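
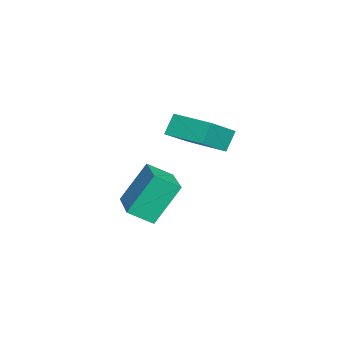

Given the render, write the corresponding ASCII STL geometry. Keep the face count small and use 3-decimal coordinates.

solid 
facet normal -0.278 0.464 0.841
outer loop
vertex 2.047 1.53 -0.327
vertex 4.013 2.129 -0.008
vertex 1.869 2.402 -0.867
endloop
endfacet
facet normal -0.945 -0.288 -0.154
outer loop
vertex 2.367 1.571 -2.372
vertex 2.047 1.53 -0.327
vertex 1.869 2.402 -0.867
endloop
endfacet
facet normal -0.278 0.464 0.841
outer loop
vertex 1.869 2.402 -0.867
vertex 4.013 2.129 -0.008
vertex 3.835 3.0 -0.547
endloop
endfacet
facet normal -0.170 0.838 -0.519
outer loop
vertex 3.835 3.0 -0.547
vertex 2.367 1.571 -2.372
vertex 1.869 2.402 -0.867
endloop
endfacet
facet normal 0.171 -0.838 0.519
outer loop
vertex 2.047 1.53 -0.327
vertex 4.511 1.298 -1.513
vertex 4.013 2.129 -0.008
endloop
endfacet
facet normal -0.945 -0.288 -0.154
outer loop
vertex 2.545 0.7 -1.833
vertex 2.047 1.53 -0.327
vertex 2.367 1.571 -2.372
endloop
endfacet
facet normal 0.171 -0.838 0.518
outer loop
vertex 2.545 0.7 -1.833
vertex 4.511 1.298 -1.513
vertex 2.047 1.53 -0.327
endloop
endfacet
facet normal 0.945 0.288 0.154
outer loop
vertex 4.013 2.129 -0.008
vertex 4.511 1.298 -1.513
vertex 3.835 3.0 -0.547
endloop
endfacet
facet normal -0.171 0.838 -0.518
outer loop
vertex 4.333 2.17 -2.053
vertex 2.367 1.571 -2.372
vertex 3.835 3.0 -0.547
endloop
endfacet
facet normal 0.945 0.288 0.154
outer loop
vertex 3.835 3.0 -0.547
vertex 4.511 1.298 -1.513
vertex 4.333 2.17 -2.053
endloop
endfacet
facet normal 0.278 -0.464 -0.841
outer loop
vertex 4.333 2.17 -2.053
vertex 2.545 0.7 -1.833
vertex 2.367 1.571 -2.372
endloop
endfacet
facet normal 0.278 -0.464 -0.841
outer loop
vertex 4.511 1.298 -1.513
vertex 2.545 0.7 -1.833
vertex 4.333 2.17 -2.053
endloop
endfacet
facet normal -0.729 0.452 -0.514
outer loop
vertex -1.167 2.789 0.462
vertex -0.257 4.249 0.455
vertex -0.75 2.525 -0.361
endloop
endfacet
facet normal -0.529 -0.849 0.004
outer loop
vertex 0.337 1.851 0.405
vertex -1.167 2.789 0.462
vertex -0.75 2.525 -0.361
endloop
endfacet
facet normal -0.729 0.452 -0.515
outer loop
vertex -0.75 2.525 -0.361
vertex -0.257 4.249 0.455
vertex 0.16 3.984 -0.368
endloop
endfacet
facet normal 0.434 -0.275 -0.858
outer loop
vertex 0.16 3.984 -0.368
vertex 0.337 1.851 0.405
vertex -0.75 2.525 -0.361
endloop
endfacet
facet normal -0.434 0.275 0.858
outer loop
vertex -1.167 2.789 0.462
vertex 0.83 3.575 1.221
vertex -0.257 4.249 0.455
endloop
endfacet
facet normal -0.529 -0.849 0.005
outer loop
vertex -0.08 2.116 1.228
vertex -1.167 2.789 0.462
vertex 0.337 1.851 0.405
endloop
endfacet
facet normal -0.434 0.275 0.858
outer loop
vertex -0.08 2.116 1.228
vertex 0.83 3.575 1.221
vertex -1.167 2.789 0.462
endloop
endfacet
facet normal 0.529 0.848 -0.005
outer loop
vertex -0.257 4.249 0.455
vertex 0.83 3.575 1.221
vertex 0.16 3.984 -0.368
endloop
endfacet
facet normal 0.434 -0.275 -0.858
outer loop
vertex 1.247 3.311 0.398
vertex 0.337 1.851 0.405
vertex 0.16 3.984 -0.368
endloop
endfacet
facet normal 0.529 0.849 -0.004
outer loop
vertex 0.16 3.984 -0.368
vertex 0.83 3.575 1.221
vertex 1.247 3.311 0.398
endloop
endfacet
facet normal 0.729 -0.452 0.515
outer loop
vertex 1.247 3.311 0.398
vertex -0.08 2.116 1.228
vertex 0.337 1.851 0.405
endloop
endfacet
facet normal 0.729 -0.452 0.514
outer loop
vertex 0.83 3.575 1.221
vertex -0.08 2.116 1.228
vertex 1.247 3.311 0.398
endloop
endfacet

endsolid


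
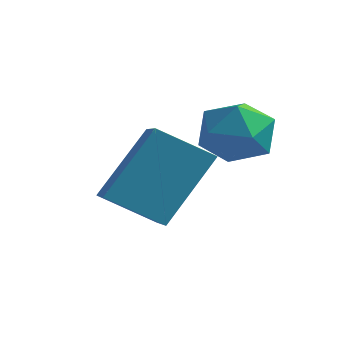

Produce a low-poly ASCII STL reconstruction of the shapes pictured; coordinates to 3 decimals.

solid 
facet normal -0.327 0.936 0.132
outer loop
vertex 0.237 2.827 -1.189
vertex -0.641 2.51 -1.118
vertex -0.109 2.588 -0.353
endloop
endfacet
facet normal 0.336 0.860 0.385
outer loop
vertex 0.237 2.827 -1.189
vertex -0.109 2.588 -0.353
vertex 0.766 2.349 -0.583
endloop
endfacet
facet normal 0.753 0.640 -0.153
outer loop
vertex 0.237 2.827 -1.189
vertex 0.766 2.349 -0.583
vertex 0.774 2.123 -1.492
endloop
endfacet
facet normal 0.346 0.581 -0.737
outer loop
vertex 0.237 2.827 -1.189
vertex 0.774 2.123 -1.492
vertex -0.096 2.223 -1.822
endloop
endfacet
facet normal -0.321 0.764 -0.560
outer loop
vertex 0.237 2.827 -1.189
vertex -0.096 2.223 -1.822
vertex -0.641 2.51 -1.118
endloop
endfacet
facet normal 0.326 0.347 0.880
outer loop
vertex 0.766 2.349 -0.583
vertex -0.109 2.588 -0.353
vertex 0.216 1.737 -0.138
endloop
endfacet
facet normal -0.747 0.470 0.471
outer loop
vertex -0.109 2.588 -0.353
vertex -0.641 2.51 -1.118
vertex -0.654 1.837 -0.468
endloop
endfacet
facet normal -0.737 0.191 -0.648
outer loop
vertex -0.641 2.51 -1.118
vertex -0.096 2.223 -1.822
vertex -0.646 1.611 -1.377
endloop
endfacet
facet normal 0.342 -0.105 -0.934
outer loop
vertex -0.096 2.223 -1.822
vertex 0.774 2.123 -1.492
vertex 0.229 1.372 -1.607
endloop
endfacet
facet normal 1.000 -0.009 0.011
outer loop
vertex 0.774 2.123 -1.492
vertex 0.766 2.349 -0.583
vertex 0.761 1.45 -0.842
endloop
endfacet
facet normal -0.346 -0.581 0.737
outer loop
vertex -0.117 1.133 -0.771
vertex 0.216 1.737 -0.138
vertex -0.654 1.837 -0.468
endloop
endfacet
facet normal -0.753 -0.640 0.153
outer loop
vertex -0.117 1.133 -0.771
vertex -0.654 1.837 -0.468
vertex -0.646 1.611 -1.377
endloop
endfacet
facet normal -0.336 -0.860 -0.385
outer loop
vertex -0.117 1.133 -0.771
vertex -0.646 1.611 -1.377
vertex 0.229 1.372 -1.607
endloop
endfacet
facet normal 0.327 -0.936 -0.132
outer loop
vertex -0.117 1.133 -0.771
vertex 0.229 1.372 -1.607
vertex 0.761 1.45 -0.842
endloop
endfacet
facet normal 0.321 -0.764 0.560
outer loop
vertex -0.117 1.133 -0.771
vertex 0.761 1.45 -0.842
vertex 0.216 1.737 -0.138
endloop
endfacet
facet normal -0.342 0.105 0.934
outer loop
vertex -0.654 1.837 -0.468
vertex 0.216 1.737 -0.138
vertex -0.109 2.588 -0.353
endloop
endfacet
facet normal -1.000 0.009 -0.011
outer loop
vertex -0.646 1.611 -1.377
vertex -0.654 1.837 -0.468
vertex -0.641 2.51 -1.118
endloop
endfacet
facet normal -0.326 -0.347 -0.880
outer loop
vertex 0.229 1.372 -1.607
vertex -0.646 1.611 -1.377
vertex -0.096 2.223 -1.822
endloop
endfacet
facet normal 0.747 -0.470 -0.471
outer loop
vertex 0.761 1.45 -0.842
vertex 0.229 1.372 -1.607
vertex 0.774 2.123 -1.492
endloop
endfacet
facet normal 0.737 -0.191 0.648
outer loop
vertex 0.216 1.737 -0.138
vertex 0.761 1.45 -0.842
vertex 0.766 2.349 -0.583
endloop
endfacet
facet normal -0.758 -0.406 0.510
outer loop
vertex -1.017 0.537 -0.647
vertex -2.021 1.705 -1.209
vertex -1.489 -0.671 -2.311
endloop
endfacet
facet normal 0.613 -0.712 0.343
outer loop
vertex -0.359 -0.065 -3.071
vertex -1.017 0.537 -0.647
vertex -1.489 -0.671 -2.311
endloop
endfacet
facet normal -0.759 -0.406 0.509
outer loop
vertex -1.489 -0.671 -2.311
vertex -2.021 1.705 -1.209
vertex -2.493 0.498 -2.874
endloop
endfacet
facet normal -0.224 -0.572 -0.789
outer loop
vertex -2.493 0.498 -2.874
vertex -0.359 -0.065 -3.071
vertex -1.489 -0.671 -2.311
endloop
endfacet
facet normal 0.224 0.572 0.789
outer loop
vertex -1.017 0.537 -0.647
vertex -0.891 2.311 -1.969
vertex -2.021 1.705 -1.209
endloop
endfacet
facet normal 0.612 -0.713 0.343
outer loop
vertex 0.113 1.142 -1.406
vertex -1.017 0.537 -0.647
vertex -0.359 -0.065 -3.071
endloop
endfacet
facet normal 0.224 0.572 0.789
outer loop
vertex 0.113 1.142 -1.406
vertex -0.891 2.311 -1.969
vertex -1.017 0.537 -0.647
endloop
endfacet
facet normal -0.613 0.712 -0.343
outer loop
vertex -2.021 1.705 -1.209
vertex -0.891 2.311 -1.969
vertex -2.493 0.498 -2.874
endloop
endfacet
facet normal -0.224 -0.572 -0.789
outer loop
vertex -1.363 1.103 -3.633
vertex -0.359 -0.065 -3.071
vertex -2.493 0.498 -2.874
endloop
endfacet
facet normal -0.612 0.712 -0.343
outer loop
vertex -2.493 0.498 -2.874
vertex -0.891 2.311 -1.969
vertex -1.363 1.103 -3.633
endloop
endfacet
facet normal 0.758 0.407 -0.510
outer loop
vertex -1.363 1.103 -3.633
vertex 0.113 1.142 -1.406
vertex -0.359 -0.065 -3.071
endloop
endfacet
facet normal 0.758 0.406 -0.510
outer loop
vertex -0.891 2.311 -1.969
vertex 0.113 1.142 -1.406
vertex -1.363 1.103 -3.633
endloop
endfacet

endsolid


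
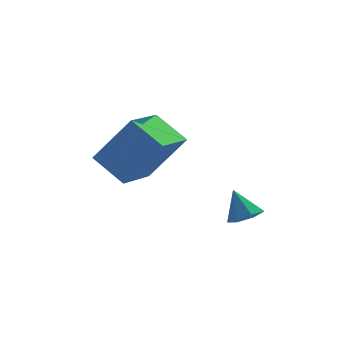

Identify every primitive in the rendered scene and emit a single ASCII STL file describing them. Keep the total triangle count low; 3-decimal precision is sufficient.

solid 
facet normal 0.279 -0.451 -0.848
outer loop
vertex 4.417 0.383 -3.74
vertex 3.827 0.599 -4.049
vertex 4.447 0.922 -4.017
endloop
endfacet
facet normal 0.720 0.285 0.633
outer loop
vertex 4.417 0.383 -3.74
vertex 4.447 0.922 -4.017
vertex 3.493 1.141 -3.031
endloop
endfacet
facet normal 0.279 -0.451 -0.848
outer loop
vertex 4.447 0.922 -4.017
vertex 3.827 0.599 -4.049
vertex 4.011 1.218 -4.318
endloop
endfacet
facet normal 0.435 0.871 0.227
outer loop
vertex 4.447 0.922 -4.017
vertex 4.011 1.218 -4.318
vertex 3.493 1.141 -3.031
endloop
endfacet
facet normal 0.278 -0.451 -0.848
outer loop
vertex 4.011 1.218 -4.318
vertex 3.827 0.599 -4.049
vertex 3.436 1.048 -4.416
endloop
endfacet
facet normal -0.275 0.960 -0.053
outer loop
vertex 4.011 1.218 -4.318
vertex 3.436 1.048 -4.416
vertex 3.493 1.141 -3.031
endloop
endfacet
facet normal 0.279 -0.451 -0.848
outer loop
vertex 3.436 1.048 -4.416
vertex 3.827 0.599 -4.049
vertex 3.156 0.54 -4.238
endloop
endfacet
facet normal -0.875 0.484 0.004
outer loop
vertex 3.436 1.048 -4.416
vertex 3.156 0.54 -4.238
vertex 3.493 1.141 -3.031
endloop
endfacet
facet normal 0.278 -0.451 -0.848
outer loop
vertex 3.156 0.54 -4.238
vertex 3.827 0.599 -4.049
vertex 3.381 0.076 -3.917
endloop
endfacet
facet normal -0.914 -0.198 0.354
outer loop
vertex 3.156 0.54 -4.238
vertex 3.381 0.076 -3.917
vertex 3.493 1.141 -3.031
endloop
endfacet
facet normal 0.279 -0.452 -0.847
outer loop
vertex 3.381 0.076 -3.917
vertex 3.827 0.599 -4.049
vertex 3.942 0.006 -3.695
endloop
endfacet
facet normal -0.362 -0.573 0.735
outer loop
vertex 3.381 0.076 -3.917
vertex 3.942 0.006 -3.695
vertex 3.493 1.141 -3.031
endloop
endfacet
facet normal 0.278 -0.452 -0.847
outer loop
vertex 3.942 0.006 -3.695
vertex 3.827 0.599 -4.049
vertex 4.417 0.383 -3.74
endloop
endfacet
facet normal 0.366 -0.358 0.859
outer loop
vertex 3.942 0.006 -3.695
vertex 4.417 0.383 -3.74
vertex 3.493 1.141 -3.031
endloop
endfacet
facet normal -0.561 0.691 0.455
outer loop
vertex 0.047 1.603 0.703
vertex 1.205 3.098 -0.14
vertex -1.283 1.66 -1.023
endloop
endfacet
facet normal -0.559 -0.722 0.407
outer loop
vertex -0.425 0.602 -1.72
vertex 0.047 1.603 0.703
vertex -1.283 1.66 -1.023
endloop
endfacet
facet normal -0.561 0.691 0.456
outer loop
vertex -1.283 1.66 -1.023
vertex 1.205 3.098 -0.14
vertex -0.126 3.155 -1.866
endloop
endfacet
facet normal -0.611 0.026 -0.791
outer loop
vertex -0.126 3.155 -1.866
vertex -0.425 0.602 -1.72
vertex -1.283 1.66 -1.023
endloop
endfacet
facet normal 0.610 -0.026 0.792
outer loop
vertex 0.047 1.603 0.703
vertex 2.063 2.04 -0.837
vertex 1.205 3.098 -0.14
endloop
endfacet
facet normal -0.559 -0.722 0.407
outer loop
vertex 0.906 0.545 0.006
vertex 0.047 1.603 0.703
vertex -0.425 0.602 -1.72
endloop
endfacet
facet normal 0.610 -0.026 0.792
outer loop
vertex 0.906 0.545 0.006
vertex 2.063 2.04 -0.837
vertex 0.047 1.603 0.703
endloop
endfacet
facet normal 0.559 0.722 -0.407
outer loop
vertex 1.205 3.098 -0.14
vertex 2.063 2.04 -0.837
vertex -0.126 3.155 -1.866
endloop
endfacet
facet normal -0.610 0.026 -0.792
outer loop
vertex 0.733 2.097 -2.563
vertex -0.425 0.602 -1.72
vertex -0.126 3.155 -1.866
endloop
endfacet
facet normal 0.559 0.722 -0.407
outer loop
vertex -0.126 3.155 -1.866
vertex 2.063 2.04 -0.837
vertex 0.733 2.097 -2.563
endloop
endfacet
facet normal 0.561 -0.691 -0.455
outer loop
vertex 0.733 2.097 -2.563
vertex 0.906 0.545 0.006
vertex -0.425 0.602 -1.72
endloop
endfacet
facet normal 0.561 -0.691 -0.455
outer loop
vertex 2.063 2.04 -0.837
vertex 0.906 0.545 0.006
vertex 0.733 2.097 -2.563
endloop
endfacet

endsolid


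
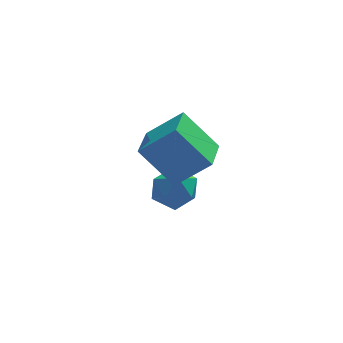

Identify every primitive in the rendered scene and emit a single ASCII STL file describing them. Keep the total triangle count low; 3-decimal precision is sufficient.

solid 
facet normal -0.941 0.337 0.036
outer loop
vertex -3.311 -1.489 -3.508
vertex -3.595 -2.251 -3.795
vertex -3.513 -2.112 -2.948
endloop
endfacet
facet normal -0.539 0.653 0.532
outer loop
vertex -3.311 -1.489 -3.508
vertex -3.513 -2.112 -2.948
vertex -2.808 -1.632 -2.823
endloop
endfacet
facet normal 0.004 0.979 0.202
outer loop
vertex -3.311 -1.489 -3.508
vertex -2.808 -1.632 -2.823
vertex -2.453 -1.475 -3.593
endloop
endfacet
facet normal -0.063 0.865 -0.498
outer loop
vertex -3.311 -1.489 -3.508
vertex -2.453 -1.475 -3.593
vertex -2.94 -1.857 -4.194
endloop
endfacet
facet normal -0.648 0.468 -0.601
outer loop
vertex -3.311 -1.489 -3.508
vertex -2.94 -1.857 -4.194
vertex -3.595 -2.251 -3.795
endloop
endfacet
facet normal -0.267 0.145 0.953
outer loop
vertex -2.808 -1.632 -2.823
vertex -3.513 -2.112 -2.948
vertex -2.78 -2.483 -2.686
endloop
endfacet
facet normal -0.918 -0.367 0.149
outer loop
vertex -3.513 -2.112 -2.948
vertex -3.595 -2.251 -3.795
vertex -3.267 -2.865 -3.287
endloop
endfacet
facet normal -0.443 -0.157 -0.883
outer loop
vertex -3.595 -2.251 -3.795
vertex -2.94 -1.857 -4.194
vertex -2.912 -2.708 -4.057
endloop
endfacet
facet normal 0.502 0.486 -0.716
outer loop
vertex -2.94 -1.857 -4.194
vertex -2.453 -1.475 -3.593
vertex -2.207 -2.228 -3.932
endloop
endfacet
facet normal 0.610 0.672 0.419
outer loop
vertex -2.453 -1.475 -3.593
vertex -2.808 -1.632 -2.823
vertex -2.125 -2.089 -3.085
endloop
endfacet
facet normal 0.063 -0.865 0.498
outer loop
vertex -2.409 -2.851 -3.372
vertex -2.78 -2.483 -2.686
vertex -3.267 -2.865 -3.287
endloop
endfacet
facet normal -0.004 -0.979 -0.202
outer loop
vertex -2.409 -2.851 -3.372
vertex -3.267 -2.865 -3.287
vertex -2.912 -2.708 -4.057
endloop
endfacet
facet normal 0.539 -0.653 -0.532
outer loop
vertex -2.409 -2.851 -3.372
vertex -2.912 -2.708 -4.057
vertex -2.207 -2.228 -3.932
endloop
endfacet
facet normal 0.941 -0.337 -0.036
outer loop
vertex -2.409 -2.851 -3.372
vertex -2.207 -2.228 -3.932
vertex -2.125 -2.089 -3.085
endloop
endfacet
facet normal 0.648 -0.468 0.601
outer loop
vertex -2.409 -2.851 -3.372
vertex -2.125 -2.089 -3.085
vertex -2.78 -2.483 -2.686
endloop
endfacet
facet normal -0.502 -0.486 0.716
outer loop
vertex -3.267 -2.865 -3.287
vertex -2.78 -2.483 -2.686
vertex -3.513 -2.112 -2.948
endloop
endfacet
facet normal -0.610 -0.672 -0.419
outer loop
vertex -2.912 -2.708 -4.057
vertex -3.267 -2.865 -3.287
vertex -3.595 -2.251 -3.795
endloop
endfacet
facet normal 0.267 -0.145 -0.953
outer loop
vertex -2.207 -2.228 -3.932
vertex -2.912 -2.708 -4.057
vertex -2.94 -1.857 -4.194
endloop
endfacet
facet normal 0.918 0.367 -0.149
outer loop
vertex -2.125 -2.089 -3.085
vertex -2.207 -2.228 -3.932
vertex -2.453 -1.475 -3.593
endloop
endfacet
facet normal 0.443 0.157 0.883
outer loop
vertex -2.78 -2.483 -2.686
vertex -2.125 -2.089 -3.085
vertex -2.808 -1.632 -2.823
endloop
endfacet
facet normal -0.595 0.326 0.735
outer loop
vertex -3.105 -4.214 0.976
vertex -2.675 -2.824 0.708
vertex -4.229 -4.055 -0.005
endloop
endfacet
facet normal -0.291 -0.939 0.181
outer loop
vertex -3.205 -4.616 -1.268
vertex -3.105 -4.214 0.976
vertex -4.229 -4.055 -0.005
endloop
endfacet
facet normal -0.595 0.326 0.734
outer loop
vertex -4.229 -4.055 -0.005
vertex -2.675 -2.824 0.708
vertex -3.798 -2.665 -0.273
endloop
endfacet
facet normal -0.749 0.106 -0.654
outer loop
vertex -3.798 -2.665 -0.273
vertex -3.205 -4.616 -1.268
vertex -4.229 -4.055 -0.005
endloop
endfacet
facet normal 0.749 -0.106 0.654
outer loop
vertex -3.105 -4.214 0.976
vertex -1.651 -3.385 -0.555
vertex -2.675 -2.824 0.708
endloop
endfacet
facet normal -0.291 -0.939 0.181
outer loop
vertex -2.082 -4.775 -0.287
vertex -3.105 -4.214 0.976
vertex -3.205 -4.616 -1.268
endloop
endfacet
facet normal 0.749 -0.106 0.654
outer loop
vertex -2.082 -4.775 -0.287
vertex -1.651 -3.385 -0.555
vertex -3.105 -4.214 0.976
endloop
endfacet
facet normal 0.291 0.939 -0.181
outer loop
vertex -2.675 -2.824 0.708
vertex -1.651 -3.385 -0.555
vertex -3.798 -2.665 -0.273
endloop
endfacet
facet normal -0.749 0.106 -0.654
outer loop
vertex -2.775 -3.226 -1.536
vertex -3.205 -4.616 -1.268
vertex -3.798 -2.665 -0.273
endloop
endfacet
facet normal 0.291 0.939 -0.181
outer loop
vertex -3.798 -2.665 -0.273
vertex -1.651 -3.385 -0.555
vertex -2.775 -3.226 -1.536
endloop
endfacet
facet normal 0.595 -0.326 -0.734
outer loop
vertex -2.775 -3.226 -1.536
vertex -2.082 -4.775 -0.287
vertex -3.205 -4.616 -1.268
endloop
endfacet
facet normal 0.595 -0.326 -0.735
outer loop
vertex -1.651 -3.385 -0.555
vertex -2.082 -4.775 -0.287
vertex -2.775 -3.226 -1.536
endloop
endfacet

endsolid


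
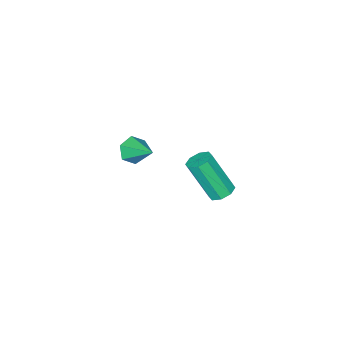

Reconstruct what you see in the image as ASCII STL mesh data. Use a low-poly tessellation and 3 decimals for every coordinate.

solid 
facet normal -0.180 0.465 -0.867
outer loop
vertex -2.595 -2.002 -3.522
vertex -2.937 -1.657 -3.266
vertex -2.399 -1.658 -3.378
endloop
endfacet
facet normal 0.867 -0.341 -0.364
outer loop
vertex -2.595 -2.002 -3.522
vertex -2.399 -1.658 -3.378
vertex -2.26 -2.869 -1.911
endloop
endfacet
facet normal 0.867 -0.341 -0.364
outer loop
vertex -2.26 -2.869 -1.911
vertex -2.399 -1.658 -3.378
vertex -2.064 -2.525 -1.767
endloop
endfacet
facet normal 0.180 -0.465 0.867
outer loop
vertex -2.26 -2.869 -1.911
vertex -2.064 -2.525 -1.767
vertex -2.603 -2.523 -1.654
endloop
endfacet
facet normal -0.180 0.465 -0.867
outer loop
vertex -2.399 -1.658 -3.378
vertex -2.937 -1.657 -3.266
vertex -2.519 -1.313 -3.168
endloop
endfacet
facet normal 0.942 0.336 -0.015
outer loop
vertex -2.399 -1.658 -3.378
vertex -2.519 -1.313 -3.168
vertex -2.064 -2.525 -1.767
endloop
endfacet
facet normal 0.942 0.336 -0.015
outer loop
vertex -2.064 -2.525 -1.767
vertex -2.519 -1.313 -3.168
vertex -2.184 -2.18 -1.557
endloop
endfacet
facet normal 0.180 -0.465 0.867
outer loop
vertex -2.064 -2.525 -1.767
vertex -2.184 -2.18 -1.557
vertex -2.603 -2.523 -1.654
endloop
endfacet
facet normal -0.180 0.466 -0.866
outer loop
vertex -2.519 -1.313 -3.168
vertex -2.937 -1.657 -3.266
vertex -2.884 -1.17 -3.015
endloop
endfacet
facet normal 0.464 0.817 0.343
outer loop
vertex -2.519 -1.313 -3.168
vertex -2.884 -1.17 -3.015
vertex -2.184 -2.18 -1.557
endloop
endfacet
facet normal 0.464 0.817 0.343
outer loop
vertex -2.184 -2.18 -1.557
vertex -2.884 -1.17 -3.015
vertex -2.549 -2.037 -1.404
endloop
endfacet
facet normal 0.181 -0.466 0.866
outer loop
vertex -2.184 -2.18 -1.557
vertex -2.549 -2.037 -1.404
vertex -2.603 -2.523 -1.654
endloop
endfacet
facet normal -0.179 0.466 -0.866
outer loop
vertex -2.884 -1.17 -3.015
vertex -2.937 -1.657 -3.266
vertex -3.28 -1.311 -3.009
endloop
endfacet
facet normal -0.284 0.818 0.500
outer loop
vertex -2.884 -1.17 -3.015
vertex -3.28 -1.311 -3.009
vertex -2.549 -2.037 -1.404
endloop
endfacet
facet normal -0.284 0.818 0.500
outer loop
vertex -2.549 -2.037 -1.404
vertex -3.28 -1.311 -3.009
vertex -2.945 -2.178 -1.398
endloop
endfacet
facet normal 0.179 -0.466 0.867
outer loop
vertex -2.549 -2.037 -1.404
vertex -2.945 -2.178 -1.398
vertex -2.603 -2.523 -1.654
endloop
endfacet
facet normal -0.180 0.465 -0.867
outer loop
vertex -3.28 -1.311 -3.009
vertex -2.937 -1.657 -3.266
vertex -3.476 -1.655 -3.153
endloop
endfacet
facet normal -0.867 0.341 0.364
outer loop
vertex -3.28 -1.311 -3.009
vertex -3.476 -1.655 -3.153
vertex -2.945 -2.178 -1.398
endloop
endfacet
facet normal -0.867 0.341 0.364
outer loop
vertex -2.945 -2.178 -1.398
vertex -3.476 -1.655 -3.153
vertex -3.141 -2.522 -1.542
endloop
endfacet
facet normal 0.180 -0.465 0.867
outer loop
vertex -2.945 -2.178 -1.398
vertex -3.141 -2.522 -1.542
vertex -2.603 -2.523 -1.654
endloop
endfacet
facet normal -0.180 0.465 -0.867
outer loop
vertex -3.476 -1.655 -3.153
vertex -2.937 -1.657 -3.266
vertex -3.356 -2.0 -3.363
endloop
endfacet
facet normal -0.942 -0.336 0.015
outer loop
vertex -3.476 -1.655 -3.153
vertex -3.356 -2.0 -3.363
vertex -3.141 -2.522 -1.542
endloop
endfacet
facet normal -0.942 -0.336 0.015
outer loop
vertex -3.141 -2.522 -1.542
vertex -3.356 -2.0 -3.363
vertex -3.021 -2.867 -1.752
endloop
endfacet
facet normal 0.180 -0.465 0.867
outer loop
vertex -3.141 -2.522 -1.542
vertex -3.021 -2.867 -1.752
vertex -2.603 -2.523 -1.654
endloop
endfacet
facet normal -0.181 0.466 -0.866
outer loop
vertex -3.356 -2.0 -3.363
vertex -2.937 -1.657 -3.266
vertex -2.991 -2.143 -3.516
endloop
endfacet
facet normal -0.464 -0.817 -0.343
outer loop
vertex -3.356 -2.0 -3.363
vertex -2.991 -2.143 -3.516
vertex -3.021 -2.867 -1.752
endloop
endfacet
facet normal -0.464 -0.817 -0.343
outer loop
vertex -3.021 -2.867 -1.752
vertex -2.991 -2.143 -3.516
vertex -2.656 -3.01 -1.905
endloop
endfacet
facet normal 0.180 -0.466 0.866
outer loop
vertex -3.021 -2.867 -1.752
vertex -2.656 -3.01 -1.905
vertex -2.603 -2.523 -1.654
endloop
endfacet
facet normal -0.179 0.466 -0.867
outer loop
vertex -2.991 -2.143 -3.516
vertex -2.937 -1.657 -3.266
vertex -2.595 -2.002 -3.522
endloop
endfacet
facet normal 0.284 -0.818 -0.500
outer loop
vertex -2.991 -2.143 -3.516
vertex -2.595 -2.002 -3.522
vertex -2.656 -3.01 -1.905
endloop
endfacet
facet normal 0.284 -0.818 -0.500
outer loop
vertex -2.656 -3.01 -1.905
vertex -2.595 -2.002 -3.522
vertex -2.26 -2.869 -1.911
endloop
endfacet
facet normal 0.179 -0.466 0.866
outer loop
vertex -2.656 -3.01 -1.905
vertex -2.26 -2.869 -1.911
vertex -2.603 -2.523 -1.654
endloop
endfacet
facet normal -0.121 -0.848 -0.515
outer loop
vertex 1.335 -1.877 1.303
vertex 1.154 -2.144 1.785
vertex 0.771 -1.879 1.439
endloop
endfacet
facet normal -0.141 0.806 -0.574
outer loop
vertex 1.335 -1.877 1.303
vertex 0.771 -1.879 1.439
vertex 1.306 -1.076 2.435
endloop
endfacet
facet normal -0.121 -0.848 -0.515
outer loop
vertex 0.771 -1.879 1.439
vertex 1.154 -2.144 1.785
vertex 0.59 -2.146 1.921
endloop
endfacet
facet normal -0.830 0.557 -0.003
outer loop
vertex 0.771 -1.879 1.439
vertex 0.59 -2.146 1.921
vertex 1.306 -1.076 2.435
endloop
endfacet
facet normal -0.122 -0.847 -0.518
outer loop
vertex 0.59 -2.146 1.921
vertex 1.154 -2.144 1.785
vertex 0.972 -2.412 2.266
endloop
endfacet
facet normal -0.644 0.064 0.763
outer loop
vertex 0.59 -2.146 1.921
vertex 0.972 -2.412 2.266
vertex 1.306 -1.076 2.435
endloop
endfacet
facet normal -0.119 -0.847 -0.517
outer loop
vertex 0.972 -2.412 2.266
vertex 1.154 -2.144 1.785
vertex 1.536 -2.409 2.131
endloop
endfacet
facet normal 0.230 -0.179 0.957
outer loop
vertex 0.972 -2.412 2.266
vertex 1.536 -2.409 2.131
vertex 1.306 -1.076 2.435
endloop
endfacet
facet normal -0.121 -0.848 -0.516
outer loop
vertex 1.536 -2.409 2.131
vertex 1.154 -2.144 1.785
vertex 1.718 -2.142 1.649
endloop
endfacet
facet normal 0.920 0.071 0.386
outer loop
vertex 1.536 -2.409 2.131
vertex 1.718 -2.142 1.649
vertex 1.306 -1.076 2.435
endloop
endfacet
facet normal -0.121 -0.848 -0.515
outer loop
vertex 1.718 -2.142 1.649
vertex 1.154 -2.144 1.785
vertex 1.335 -1.877 1.303
endloop
endfacet
facet normal 0.733 0.564 -0.380
outer loop
vertex 1.718 -2.142 1.649
vertex 1.335 -1.877 1.303
vertex 1.306 -1.076 2.435
endloop
endfacet

endsolid


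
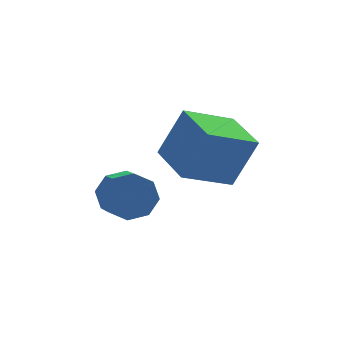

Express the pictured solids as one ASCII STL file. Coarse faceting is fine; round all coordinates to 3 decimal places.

solid 
facet normal 0.046 0.903 -0.427
outer loop
vertex -2.164 -3.122 1.137
vertex -2.683 -2.755 1.857
vertex -1.746 -2.881 1.691
endloop
endfacet
facet normal 0.821 -0.278 -0.499
outer loop
vertex -2.164 -3.122 1.137
vertex -1.746 -2.881 1.691
vertex -2.239 -4.612 1.843
endloop
endfacet
facet normal 0.820 -0.278 -0.500
outer loop
vertex -2.239 -4.612 1.843
vertex -1.746 -2.881 1.691
vertex -1.82 -4.371 2.396
endloop
endfacet
facet normal -0.045 -0.903 0.428
outer loop
vertex -2.239 -4.612 1.843
vertex -1.82 -4.371 2.396
vertex -2.757 -4.245 2.563
endloop
endfacet
facet normal 0.046 0.903 -0.428
outer loop
vertex -1.746 -2.881 1.691
vertex -2.683 -2.755 1.857
vertex -1.876 -2.566 2.342
endloop
endfacet
facet normal 0.983 0.036 0.179
outer loop
vertex -1.746 -2.881 1.691
vertex -1.876 -2.566 2.342
vertex -1.82 -4.371 2.396
endloop
endfacet
facet normal 0.983 0.036 0.179
outer loop
vertex -1.82 -4.371 2.396
vertex -1.876 -2.566 2.342
vertex -1.95 -4.056 3.047
endloop
endfacet
facet normal -0.045 -0.903 0.428
outer loop
vertex -1.82 -4.371 2.396
vertex -1.95 -4.056 3.047
vertex -2.757 -4.245 2.563
endloop
endfacet
facet normal 0.045 0.903 -0.427
outer loop
vertex -1.876 -2.566 2.342
vertex -2.683 -2.755 1.857
vertex -2.479 -2.362 2.709
endloop
endfacet
facet normal 0.570 0.328 0.754
outer loop
vertex -1.876 -2.566 2.342
vertex -2.479 -2.362 2.709
vertex -1.95 -4.056 3.047
endloop
endfacet
facet normal 0.570 0.328 0.754
outer loop
vertex -1.95 -4.056 3.047
vertex -2.479 -2.362 2.709
vertex -2.553 -3.852 3.414
endloop
endfacet
facet normal -0.045 -0.903 0.428
outer loop
vertex -1.95 -4.056 3.047
vertex -2.553 -3.852 3.414
vertex -2.757 -4.245 2.563
endloop
endfacet
facet normal 0.046 0.903 -0.427
outer loop
vertex -2.479 -2.362 2.709
vertex -2.683 -2.755 1.857
vertex -3.201 -2.388 2.577
endloop
endfacet
facet normal -0.177 0.428 0.886
outer loop
vertex -2.479 -2.362 2.709
vertex -3.201 -2.388 2.577
vertex -2.553 -3.852 3.414
endloop
endfacet
facet normal -0.176 0.429 0.886
outer loop
vertex -2.553 -3.852 3.414
vertex -3.201 -2.388 2.577
vertex -3.276 -3.878 3.283
endloop
endfacet
facet normal -0.045 -0.903 0.428
outer loop
vertex -2.553 -3.852 3.414
vertex -3.276 -3.878 3.283
vertex -2.757 -4.245 2.563
endloop
endfacet
facet normal 0.045 0.903 -0.428
outer loop
vertex -3.201 -2.388 2.577
vertex -2.683 -2.755 1.857
vertex -3.62 -2.629 2.024
endloop
endfacet
facet normal -0.820 0.278 0.500
outer loop
vertex -3.201 -2.388 2.577
vertex -3.62 -2.629 2.024
vertex -3.276 -3.878 3.283
endloop
endfacet
facet normal -0.821 0.277 0.499
outer loop
vertex -3.276 -3.878 3.283
vertex -3.62 -2.629 2.024
vertex -3.694 -4.119 2.729
endloop
endfacet
facet normal -0.046 -0.903 0.427
outer loop
vertex -3.276 -3.878 3.283
vertex -3.694 -4.119 2.729
vertex -2.757 -4.245 2.563
endloop
endfacet
facet normal 0.045 0.903 -0.428
outer loop
vertex -3.62 -2.629 2.024
vertex -2.683 -2.755 1.857
vertex -3.49 -2.944 1.373
endloop
endfacet
facet normal -0.983 -0.036 -0.179
outer loop
vertex -3.62 -2.629 2.024
vertex -3.49 -2.944 1.373
vertex -3.694 -4.119 2.729
endloop
endfacet
facet normal -0.983 -0.036 -0.179
outer loop
vertex -3.694 -4.119 2.729
vertex -3.49 -2.944 1.373
vertex -3.564 -4.434 2.078
endloop
endfacet
facet normal -0.046 -0.903 0.428
outer loop
vertex -3.694 -4.119 2.729
vertex -3.564 -4.434 2.078
vertex -2.757 -4.245 2.563
endloop
endfacet
facet normal 0.045 0.903 -0.428
outer loop
vertex -3.49 -2.944 1.373
vertex -2.683 -2.755 1.857
vertex -2.887 -3.148 1.006
endloop
endfacet
facet normal -0.570 -0.328 -0.754
outer loop
vertex -3.49 -2.944 1.373
vertex -2.887 -3.148 1.006
vertex -3.564 -4.434 2.078
endloop
endfacet
facet normal -0.570 -0.328 -0.754
outer loop
vertex -3.564 -4.434 2.078
vertex -2.887 -3.148 1.006
vertex -2.961 -4.638 1.711
endloop
endfacet
facet normal -0.045 -0.903 0.427
outer loop
vertex -3.564 -4.434 2.078
vertex -2.961 -4.638 1.711
vertex -2.757 -4.245 2.563
endloop
endfacet
facet normal 0.045 0.903 -0.428
outer loop
vertex -2.887 -3.148 1.006
vertex -2.683 -2.755 1.857
vertex -2.164 -3.122 1.137
endloop
endfacet
facet normal 0.176 -0.428 -0.886
outer loop
vertex -2.887 -3.148 1.006
vertex -2.164 -3.122 1.137
vertex -2.961 -4.638 1.711
endloop
endfacet
facet normal 0.177 -0.429 -0.886
outer loop
vertex -2.961 -4.638 1.711
vertex -2.164 -3.122 1.137
vertex -2.239 -4.612 1.843
endloop
endfacet
facet normal -0.046 -0.903 0.427
outer loop
vertex -2.961 -4.638 1.711
vertex -2.239 -4.612 1.843
vertex -2.757 -4.245 2.563
endloop
endfacet
facet normal -0.894 -0.192 0.406
outer loop
vertex 0.019 -3.502 4.721
vertex -0.317 -1.539 4.911
vertex -0.868 -3.466 2.785
endloop
endfacet
facet normal 0.168 -0.981 -0.095
outer loop
vertex 1.017 -3.061 1.929
vertex 0.019 -3.502 4.721
vertex -0.868 -3.466 2.785
endloop
endfacet
facet normal -0.893 -0.192 0.406
outer loop
vertex -0.868 -3.466 2.785
vertex -0.317 -1.539 4.911
vertex -1.204 -1.504 2.975
endloop
endfacet
facet normal -0.416 0.017 -0.909
outer loop
vertex -1.204 -1.504 2.975
vertex 1.017 -3.061 1.929
vertex -0.868 -3.466 2.785
endloop
endfacet
facet normal 0.416 -0.017 0.909
outer loop
vertex 0.019 -3.502 4.721
vertex 1.568 -1.134 4.055
vertex -0.317 -1.539 4.911
endloop
endfacet
facet normal 0.168 -0.981 -0.095
outer loop
vertex 1.904 -3.096 3.865
vertex 0.019 -3.502 4.721
vertex 1.017 -3.061 1.929
endloop
endfacet
facet normal 0.416 -0.017 0.909
outer loop
vertex 1.904 -3.096 3.865
vertex 1.568 -1.134 4.055
vertex 0.019 -3.502 4.721
endloop
endfacet
facet normal -0.168 0.981 0.095
outer loop
vertex -0.317 -1.539 4.911
vertex 1.568 -1.134 4.055
vertex -1.204 -1.504 2.975
endloop
endfacet
facet normal -0.416 0.017 -0.909
outer loop
vertex 0.681 -1.098 2.119
vertex 1.017 -3.061 1.929
vertex -1.204 -1.504 2.975
endloop
endfacet
facet normal -0.168 0.981 0.095
outer loop
vertex -1.204 -1.504 2.975
vertex 1.568 -1.134 4.055
vertex 0.681 -1.098 2.119
endloop
endfacet
facet normal 0.893 0.192 -0.406
outer loop
vertex 0.681 -1.098 2.119
vertex 1.904 -3.096 3.865
vertex 1.017 -3.061 1.929
endloop
endfacet
facet normal 0.894 0.192 -0.406
outer loop
vertex 1.568 -1.134 4.055
vertex 1.904 -3.096 3.865
vertex 0.681 -1.098 2.119
endloop
endfacet

endsolid


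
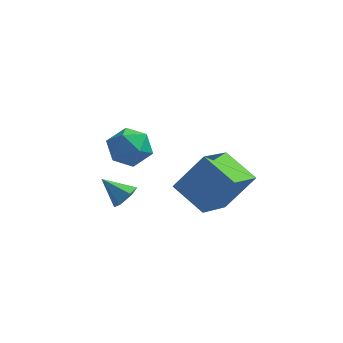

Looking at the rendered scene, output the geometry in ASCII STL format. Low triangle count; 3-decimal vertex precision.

solid 
facet normal -0.616 0.139 0.775
outer loop
vertex -3.436 0.5 -2.674
vertex -3.961 -0.077 -2.988
vertex -3.349 -0.308 -2.46
endloop
endfacet
facet normal 0.060 0.262 0.963
outer loop
vertex -3.436 0.5 -2.674
vertex -3.349 -0.308 -2.46
vertex -2.669 0.157 -2.629
endloop
endfacet
facet normal 0.316 0.778 0.543
outer loop
vertex -3.436 0.5 -2.674
vertex -2.669 0.157 -2.629
vertex -2.861 0.677 -3.262
endloop
endfacet
facet normal -0.203 0.975 0.095
outer loop
vertex -3.436 0.5 -2.674
vertex -2.861 0.677 -3.262
vertex -3.66 0.532 -3.484
endloop
endfacet
facet normal -0.779 0.579 0.238
outer loop
vertex -3.436 0.5 -2.674
vertex -3.66 0.532 -3.484
vertex -3.961 -0.077 -2.988
endloop
endfacet
facet normal 0.435 -0.332 0.837
outer loop
vertex -2.669 0.157 -2.629
vertex -3.349 -0.308 -2.46
vertex -2.72 -0.632 -2.916
endloop
endfacet
facet normal -0.660 -0.531 0.532
outer loop
vertex -3.349 -0.308 -2.46
vertex -3.961 -0.077 -2.988
vertex -3.519 -0.777 -3.138
endloop
endfacet
facet normal -0.924 0.182 -0.337
outer loop
vertex -3.961 -0.077 -2.988
vertex -3.66 0.532 -3.484
vertex -3.711 -0.257 -3.771
endloop
endfacet
facet normal 0.009 0.821 -0.570
outer loop
vertex -3.66 0.532 -3.484
vertex -2.861 0.677 -3.262
vertex -3.031 0.208 -3.94
endloop
endfacet
facet normal 0.850 0.503 0.156
outer loop
vertex -2.861 0.677 -3.262
vertex -2.669 0.157 -2.629
vertex -2.419 -0.023 -3.412
endloop
endfacet
facet normal 0.203 -0.975 -0.095
outer loop
vertex -2.944 -0.6 -3.726
vertex -2.72 -0.632 -2.916
vertex -3.519 -0.777 -3.138
endloop
endfacet
facet normal -0.316 -0.778 -0.543
outer loop
vertex -2.944 -0.6 -3.726
vertex -3.519 -0.777 -3.138
vertex -3.711 -0.257 -3.771
endloop
endfacet
facet normal -0.060 -0.262 -0.963
outer loop
vertex -2.944 -0.6 -3.726
vertex -3.711 -0.257 -3.771
vertex -3.031 0.208 -3.94
endloop
endfacet
facet normal 0.616 -0.139 -0.775
outer loop
vertex -2.944 -0.6 -3.726
vertex -3.031 0.208 -3.94
vertex -2.419 -0.023 -3.412
endloop
endfacet
facet normal 0.779 -0.579 -0.238
outer loop
vertex -2.944 -0.6 -3.726
vertex -2.419 -0.023 -3.412
vertex -2.72 -0.632 -2.916
endloop
endfacet
facet normal -0.009 -0.821 0.570
outer loop
vertex -3.519 -0.777 -3.138
vertex -2.72 -0.632 -2.916
vertex -3.349 -0.308 -2.46
endloop
endfacet
facet normal -0.850 -0.503 -0.156
outer loop
vertex -3.711 -0.257 -3.771
vertex -3.519 -0.777 -3.138
vertex -3.961 -0.077 -2.988
endloop
endfacet
facet normal -0.435 0.332 -0.837
outer loop
vertex -3.031 0.208 -3.94
vertex -3.711 -0.257 -3.771
vertex -3.66 0.532 -3.484
endloop
endfacet
facet normal 0.660 0.531 -0.532
outer loop
vertex -2.419 -0.023 -3.412
vertex -3.031 0.208 -3.94
vertex -2.861 0.677 -3.262
endloop
endfacet
facet normal 0.924 -0.182 0.337
outer loop
vertex -2.72 -0.632 -2.916
vertex -2.419 -0.023 -3.412
vertex -2.669 0.157 -2.629
endloop
endfacet
facet normal -0.779 0.468 0.417
outer loop
vertex -0.208 -2.796 -1.255
vertex 0.23 -1.439 -1.96
vertex -1.098 -3.159 -2.509
endloop
endfacet
facet normal -0.276 -0.853 0.443
outer loop
vertex -0.03 -3.801 -3.08
vertex -0.208 -2.796 -1.255
vertex -1.098 -3.159 -2.509
endloop
endfacet
facet normal -0.779 0.469 0.416
outer loop
vertex -1.098 -3.159 -2.509
vertex 0.23 -1.439 -1.96
vertex -0.659 -1.803 -3.214
endloop
endfacet
facet normal -0.563 -0.230 -0.794
outer loop
vertex -0.659 -1.803 -3.214
vertex -0.03 -3.801 -3.08
vertex -1.098 -3.159 -2.509
endloop
endfacet
facet normal 0.563 0.231 0.794
outer loop
vertex -0.208 -2.796 -1.255
vertex 1.298 -2.081 -2.531
vertex 0.23 -1.439 -1.96
endloop
endfacet
facet normal -0.275 -0.853 0.443
outer loop
vertex 0.859 -3.437 -1.826
vertex -0.208 -2.796 -1.255
vertex -0.03 -3.801 -3.08
endloop
endfacet
facet normal 0.563 0.230 0.794
outer loop
vertex 0.859 -3.437 -1.826
vertex 1.298 -2.081 -2.531
vertex -0.208 -2.796 -1.255
endloop
endfacet
facet normal 0.276 0.853 -0.443
outer loop
vertex 0.23 -1.439 -1.96
vertex 1.298 -2.081 -2.531
vertex -0.659 -1.803 -3.214
endloop
endfacet
facet normal -0.563 -0.231 -0.794
outer loop
vertex 0.408 -2.444 -3.785
vertex -0.03 -3.801 -3.08
vertex -0.659 -1.803 -3.214
endloop
endfacet
facet normal 0.276 0.853 -0.443
outer loop
vertex -0.659 -1.803 -3.214
vertex 1.298 -2.081 -2.531
vertex 0.408 -2.444 -3.785
endloop
endfacet
facet normal 0.779 -0.468 -0.417
outer loop
vertex 0.408 -2.444 -3.785
vertex 0.859 -3.437 -1.826
vertex -0.03 -3.801 -3.08
endloop
endfacet
facet normal 0.779 -0.469 -0.417
outer loop
vertex 1.298 -2.081 -2.531
vertex 0.859 -3.437 -1.826
vertex 0.408 -2.444 -3.785
endloop
endfacet
facet normal 0.766 -0.123 -0.631
outer loop
vertex -2.485 -2.012 -3.64
vertex -2.798 -2.264 -3.971
vertex -2.744 -1.748 -4.006
endloop
endfacet
facet normal 0.071 0.832 0.550
outer loop
vertex -2.485 -2.012 -3.64
vertex -2.744 -1.748 -4.006
vertex -3.602 -2.136 -3.309
endloop
endfacet
facet normal 0.767 -0.123 -0.630
outer loop
vertex -2.744 -1.748 -4.006
vertex -2.798 -2.264 -3.971
vertex -3.056 -1.999 -4.337
endloop
endfacet
facet normal -0.511 0.845 -0.159
outer loop
vertex -2.744 -1.748 -4.006
vertex -3.056 -1.999 -4.337
vertex -3.602 -2.136 -3.309
endloop
endfacet
facet normal 0.767 -0.123 -0.630
outer loop
vertex -3.056 -1.999 -4.337
vertex -2.798 -2.264 -3.971
vertex -3.11 -2.515 -4.302
endloop
endfacet
facet normal -0.885 0.061 -0.462
outer loop
vertex -3.056 -1.999 -4.337
vertex -3.11 -2.515 -4.302
vertex -3.602 -2.136 -3.309
endloop
endfacet
facet normal 0.766 -0.120 -0.631
outer loop
vertex -3.11 -2.515 -4.302
vertex -2.798 -2.264 -3.971
vertex -2.851 -2.78 -3.937
endloop
endfacet
facet normal -0.676 -0.735 -0.054
outer loop
vertex -3.11 -2.515 -4.302
vertex -2.851 -2.78 -3.937
vertex -3.602 -2.136 -3.309
endloop
endfacet
facet normal 0.766 -0.120 -0.631
outer loop
vertex -2.851 -2.78 -3.937
vertex -2.798 -2.264 -3.971
vertex -2.539 -2.528 -3.606
endloop
endfacet
facet normal -0.092 -0.748 0.657
outer loop
vertex -2.851 -2.78 -3.937
vertex -2.539 -2.528 -3.606
vertex -3.602 -2.136 -3.309
endloop
endfacet
facet normal 0.766 -0.122 -0.631
outer loop
vertex -2.539 -2.528 -3.606
vertex -2.798 -2.264 -3.971
vertex -2.485 -2.012 -3.64
endloop
endfacet
facet normal 0.280 0.034 0.959
outer loop
vertex -2.539 -2.528 -3.606
vertex -2.485 -2.012 -3.64
vertex -3.602 -2.136 -3.309
endloop
endfacet

endsolid


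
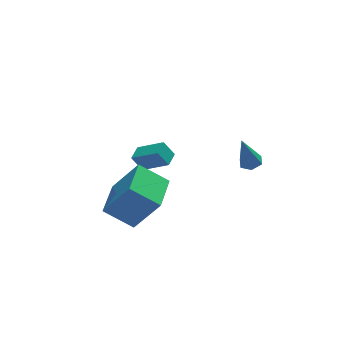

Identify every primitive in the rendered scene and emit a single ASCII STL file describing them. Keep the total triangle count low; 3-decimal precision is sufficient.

solid 
facet normal -0.650 0.543 -0.531
outer loop
vertex -2.039 0.862 -1.417
vertex -1.572 1.506 -1.33
vertex -1.596 0.645 -2.182
endloop
endfacet
facet normal -0.584 -0.804 -0.110
outer loop
vertex -0.628 -0.166 -1.39
vertex -2.039 0.862 -1.417
vertex -1.596 0.645 -2.182
endloop
endfacet
facet normal -0.649 0.544 -0.532
outer loop
vertex -1.596 0.645 -2.182
vertex -1.572 1.506 -1.33
vertex -1.129 1.288 -2.094
endloop
endfacet
facet normal 0.487 -0.239 -0.840
outer loop
vertex -1.129 1.288 -2.094
vertex -0.628 -0.166 -1.39
vertex -1.596 0.645 -2.182
endloop
endfacet
facet normal -0.487 0.239 0.840
outer loop
vertex -2.039 0.862 -1.417
vertex -0.604 0.695 -0.538
vertex -1.572 1.506 -1.33
endloop
endfacet
facet normal -0.584 -0.804 -0.109
outer loop
vertex -1.071 0.052 -0.626
vertex -2.039 0.862 -1.417
vertex -0.628 -0.166 -1.39
endloop
endfacet
facet normal -0.487 0.239 0.840
outer loop
vertex -1.071 0.052 -0.626
vertex -0.604 0.695 -0.538
vertex -2.039 0.862 -1.417
endloop
endfacet
facet normal 0.584 0.804 0.109
outer loop
vertex -1.572 1.506 -1.33
vertex -0.604 0.695 -0.538
vertex -1.129 1.288 -2.094
endloop
endfacet
facet normal 0.486 -0.239 -0.840
outer loop
vertex -0.161 0.478 -1.303
vertex -0.628 -0.166 -1.39
vertex -1.129 1.288 -2.094
endloop
endfacet
facet normal 0.584 0.805 0.110
outer loop
vertex -1.129 1.288 -2.094
vertex -0.604 0.695 -0.538
vertex -0.161 0.478 -1.303
endloop
endfacet
facet normal 0.650 -0.543 0.532
outer loop
vertex -0.161 0.478 -1.303
vertex -1.071 0.052 -0.626
vertex -0.628 -0.166 -1.39
endloop
endfacet
facet normal 0.650 -0.544 0.531
outer loop
vertex -0.604 0.695 -0.538
vertex -1.071 0.052 -0.626
vertex -0.161 0.478 -1.303
endloop
endfacet
facet normal 0.276 0.034 -0.961
outer loop
vertex 2.963 -2.18 -0.55
vertex 2.597 -1.78 -0.641
vertex 3.11 -1.653 -0.489
endloop
endfacet
facet normal 0.815 -0.286 0.504
outer loop
vertex 2.963 -2.18 -0.55
vertex 3.11 -1.653 -0.489
vertex 2.123 -1.84 1.001
endloop
endfacet
facet normal 0.276 0.037 -0.961
outer loop
vertex 3.11 -1.653 -0.489
vertex 2.597 -1.78 -0.641
vertex 2.743 -1.253 -0.579
endloop
endfacet
facet normal 0.593 0.651 0.474
outer loop
vertex 3.11 -1.653 -0.489
vertex 2.743 -1.253 -0.579
vertex 2.123 -1.84 1.001
endloop
endfacet
facet normal 0.277 0.036 -0.960
outer loop
vertex 2.743 -1.253 -0.579
vertex 2.597 -1.78 -0.641
vertex 2.23 -1.38 -0.732
endloop
endfacet
facet normal -0.297 0.927 0.228
outer loop
vertex 2.743 -1.253 -0.579
vertex 2.23 -1.38 -0.732
vertex 2.123 -1.84 1.001
endloop
endfacet
facet normal 0.277 0.036 -0.960
outer loop
vertex 2.23 -1.38 -0.732
vertex 2.597 -1.78 -0.641
vertex 2.084 -1.906 -0.794
endloop
endfacet
facet normal -0.964 0.266 0.011
outer loop
vertex 2.23 -1.38 -0.732
vertex 2.084 -1.906 -0.794
vertex 2.123 -1.84 1.001
endloop
endfacet
facet normal 0.278 0.036 -0.960
outer loop
vertex 2.084 -1.906 -0.794
vertex 2.597 -1.78 -0.641
vertex 2.45 -2.306 -0.703
endloop
endfacet
facet normal -0.742 -0.669 0.041
outer loop
vertex 2.084 -1.906 -0.794
vertex 2.45 -2.306 -0.703
vertex 2.123 -1.84 1.001
endloop
endfacet
facet normal 0.278 0.036 -0.960
outer loop
vertex 2.45 -2.306 -0.703
vertex 2.597 -1.78 -0.641
vertex 2.963 -2.18 -0.55
endloop
endfacet
facet normal 0.147 -0.947 0.287
outer loop
vertex 2.45 -2.306 -0.703
vertex 2.963 -2.18 -0.55
vertex 2.123 -1.84 1.001
endloop
endfacet
facet normal -0.487 0.271 -0.830
outer loop
vertex -4.156 -2.128 -1.928
vertex -3.284 -0.508 -1.91
vertex -2.968 -2.758 -2.83
endloop
endfacet
facet normal -0.474 -0.880 -0.009
outer loop
vertex -1.936 -3.332 -1.07
vertex -4.156 -2.128 -1.928
vertex -2.968 -2.758 -2.83
endloop
endfacet
facet normal -0.487 0.271 -0.830
outer loop
vertex -2.968 -2.758 -2.83
vertex -3.284 -0.508 -1.91
vertex -2.095 -1.138 -2.813
endloop
endfacet
facet normal 0.733 -0.389 -0.557
outer loop
vertex -2.095 -1.138 -2.813
vertex -1.936 -3.332 -1.07
vertex -2.968 -2.758 -2.83
endloop
endfacet
facet normal -0.734 0.389 0.557
outer loop
vertex -4.156 -2.128 -1.928
vertex -2.252 -1.082 -0.15
vertex -3.284 -0.508 -1.91
endloop
endfacet
facet normal -0.474 -0.881 -0.010
outer loop
vertex -3.125 -2.702 -0.167
vertex -4.156 -2.128 -1.928
vertex -1.936 -3.332 -1.07
endloop
endfacet
facet normal -0.734 0.390 0.557
outer loop
vertex -3.125 -2.702 -0.167
vertex -2.252 -1.082 -0.15
vertex -4.156 -2.128 -1.928
endloop
endfacet
facet normal 0.474 0.881 0.009
outer loop
vertex -3.284 -0.508 -1.91
vertex -2.252 -1.082 -0.15
vertex -2.095 -1.138 -2.813
endloop
endfacet
facet normal 0.734 -0.389 -0.557
outer loop
vertex -1.064 -1.712 -1.052
vertex -1.936 -3.332 -1.07
vertex -2.095 -1.138 -2.813
endloop
endfacet
facet normal 0.474 0.880 0.009
outer loop
vertex -2.095 -1.138 -2.813
vertex -2.252 -1.082 -0.15
vertex -1.064 -1.712 -1.052
endloop
endfacet
facet normal 0.487 -0.271 0.830
outer loop
vertex -1.064 -1.712 -1.052
vertex -3.125 -2.702 -0.167
vertex -1.936 -3.332 -1.07
endloop
endfacet
facet normal 0.487 -0.271 0.830
outer loop
vertex -2.252 -1.082 -0.15
vertex -3.125 -2.702 -0.167
vertex -1.064 -1.712 -1.052
endloop
endfacet

endsolid


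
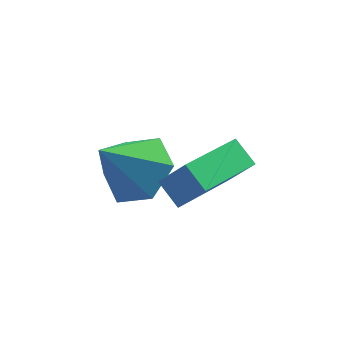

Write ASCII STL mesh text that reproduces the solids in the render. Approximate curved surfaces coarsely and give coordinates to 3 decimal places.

solid 
facet normal -0.542 0.271 -0.795
outer loop
vertex 0.655 -2.579 2.659
vertex 0.319 -1.928 3.11
vertex 2.21 -1.335 2.023
endloop
endfacet
facet normal 0.390 -0.756 -0.525
outer loop
vertex 2.801 -1.632 2.89
vertex 0.655 -2.579 2.659
vertex 2.21 -1.335 2.023
endloop
endfacet
facet normal -0.542 0.272 -0.795
outer loop
vertex 2.21 -1.335 2.023
vertex 0.319 -1.928 3.11
vertex 1.874 -0.685 2.475
endloop
endfacet
facet normal 0.744 0.595 -0.303
outer loop
vertex 1.874 -0.685 2.475
vertex 2.801 -1.632 2.89
vertex 2.21 -1.335 2.023
endloop
endfacet
facet normal -0.744 -0.595 0.304
outer loop
vertex 0.655 -2.579 2.659
vertex 0.91 -2.225 3.977
vertex 0.319 -1.928 3.11
endloop
endfacet
facet normal 0.390 -0.756 -0.525
outer loop
vertex 1.246 -2.875 3.525
vertex 0.655 -2.579 2.659
vertex 2.801 -1.632 2.89
endloop
endfacet
facet normal -0.744 -0.596 0.304
outer loop
vertex 1.246 -2.875 3.525
vertex 0.91 -2.225 3.977
vertex 0.655 -2.579 2.659
endloop
endfacet
facet normal -0.390 0.756 0.525
outer loop
vertex 0.319 -1.928 3.11
vertex 0.91 -2.225 3.977
vertex 1.874 -0.685 2.475
endloop
endfacet
facet normal 0.744 0.595 -0.304
outer loop
vertex 2.465 -0.981 3.341
vertex 2.801 -1.632 2.89
vertex 1.874 -0.685 2.475
endloop
endfacet
facet normal -0.390 0.756 0.525
outer loop
vertex 1.874 -0.685 2.475
vertex 0.91 -2.225 3.977
vertex 2.465 -0.981 3.341
endloop
endfacet
facet normal 0.542 -0.271 0.795
outer loop
vertex 2.465 -0.981 3.341
vertex 1.246 -2.875 3.525
vertex 2.801 -1.632 2.89
endloop
endfacet
facet normal 0.543 -0.272 0.795
outer loop
vertex 0.91 -2.225 3.977
vertex 1.246 -2.875 3.525
vertex 2.465 -0.981 3.341
endloop
endfacet
facet normal 0.597 0.138 -0.790
outer loop
vertex 0.953 0.752 1.903
vertex 0.272 0.181 1.289
vertex 0.148 1.25 1.382
endloop
endfacet
facet normal -0.019 0.708 0.706
outer loop
vertex 0.953 0.752 1.903
vertex 0.148 1.25 1.382
vertex -0.772 -0.061 2.671
endloop
endfacet
facet normal 0.597 0.138 -0.790
outer loop
vertex 0.148 1.25 1.382
vertex 0.272 0.181 1.289
vertex -0.533 0.679 0.768
endloop
endfacet
facet normal -0.719 0.673 0.172
outer loop
vertex 0.148 1.25 1.382
vertex -0.533 0.679 0.768
vertex -0.772 -0.061 2.671
endloop
endfacet
facet normal 0.597 0.139 -0.790
outer loop
vertex -0.533 0.679 0.768
vertex 0.272 0.181 1.289
vertex -0.408 -0.39 0.674
endloop
endfacet
facet normal -0.982 -0.101 -0.162
outer loop
vertex -0.533 0.679 0.768
vertex -0.408 -0.39 0.674
vertex -0.772 -0.061 2.671
endloop
endfacet
facet normal 0.597 0.139 -0.790
outer loop
vertex -0.408 -0.39 0.674
vertex 0.272 0.181 1.289
vertex 0.397 -0.887 1.195
endloop
endfacet
facet normal -0.543 -0.839 0.039
outer loop
vertex -0.408 -0.39 0.674
vertex 0.397 -0.887 1.195
vertex -0.772 -0.061 2.671
endloop
endfacet
facet normal 0.597 0.139 -0.790
outer loop
vertex 0.397 -0.887 1.195
vertex 0.272 0.181 1.289
vertex 1.077 -0.316 1.809
endloop
endfacet
facet normal 0.157 -0.804 0.574
outer loop
vertex 0.397 -0.887 1.195
vertex 1.077 -0.316 1.809
vertex -0.772 -0.061 2.671
endloop
endfacet
facet normal 0.596 0.139 -0.791
outer loop
vertex 1.077 -0.316 1.809
vertex 0.272 0.181 1.289
vertex 0.953 0.752 1.903
endloop
endfacet
facet normal 0.419 -0.031 0.908
outer loop
vertex 1.077 -0.316 1.809
vertex 0.953 0.752 1.903
vertex -0.772 -0.061 2.671
endloop
endfacet

endsolid


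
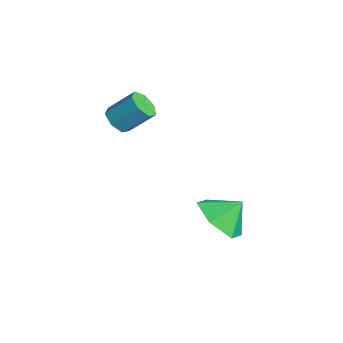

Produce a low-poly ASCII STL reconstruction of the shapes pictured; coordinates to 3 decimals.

solid 
facet normal -0.119 -0.717 -0.687
outer loop
vertex 2.191 -2.146 -2.591
vertex 1.553 -1.482 -3.174
vertex 2.629 -1.495 -3.347
endloop
endfacet
facet normal 0.771 0.188 0.609
outer loop
vertex 2.191 -2.146 -2.591
vertex 2.629 -1.495 -3.347
vertex 1.687 -0.678 -2.406
endloop
endfacet
facet normal -0.119 -0.718 -0.686
outer loop
vertex 2.629 -1.495 -3.347
vertex 1.553 -1.482 -3.174
vertex 1.991 -0.831 -3.931
endloop
endfacet
facet normal 0.690 0.721 0.065
outer loop
vertex 2.629 -1.495 -3.347
vertex 1.991 -0.831 -3.931
vertex 1.687 -0.678 -2.406
endloop
endfacet
facet normal -0.119 -0.718 -0.686
outer loop
vertex 1.991 -0.831 -3.931
vertex 1.553 -1.482 -3.174
vertex 0.915 -0.818 -3.758
endloop
endfacet
facet normal -0.004 0.995 -0.101
outer loop
vertex 1.991 -0.831 -3.931
vertex 0.915 -0.818 -3.758
vertex 1.687 -0.678 -2.406
endloop
endfacet
facet normal -0.119 -0.718 -0.686
outer loop
vertex 0.915 -0.818 -3.758
vertex 1.553 -1.482 -3.174
vertex 0.477 -1.469 -3.001
endloop
endfacet
facet normal -0.617 0.737 0.276
outer loop
vertex 0.915 -0.818 -3.758
vertex 0.477 -1.469 -3.001
vertex 1.687 -0.678 -2.406
endloop
endfacet
facet normal -0.119 -0.718 -0.686
outer loop
vertex 0.477 -1.469 -3.001
vertex 1.553 -1.482 -3.174
vertex 1.115 -2.133 -2.417
endloop
endfacet
facet normal -0.536 0.205 0.819
outer loop
vertex 0.477 -1.469 -3.001
vertex 1.115 -2.133 -2.417
vertex 1.687 -0.678 -2.406
endloop
endfacet
facet normal -0.120 -0.717 -0.686
outer loop
vertex 1.115 -2.133 -2.417
vertex 1.553 -1.482 -3.174
vertex 2.191 -2.146 -2.591
endloop
endfacet
facet normal 0.158 -0.070 0.985
outer loop
vertex 1.115 -2.133 -2.417
vertex 2.191 -2.146 -2.591
vertex 1.687 -0.678 -2.406
endloop
endfacet
facet normal -0.290 -0.673 -0.681
outer loop
vertex -1.322 -3.608 0.051
vertex -1.622 -3.924 0.491
vertex -1.835 -3.467 0.13
endloop
endfacet
facet normal 0.079 0.691 -0.718
outer loop
vertex -1.322 -3.608 0.051
vertex -1.835 -3.467 0.13
vertex -0.957 -2.76 0.908
endloop
endfacet
facet normal 0.078 0.692 -0.717
outer loop
vertex -0.957 -2.76 0.908
vertex -1.835 -3.467 0.13
vertex -1.47 -2.619 0.988
endloop
endfacet
facet normal 0.291 0.673 0.680
outer loop
vertex -0.957 -2.76 0.908
vertex -1.47 -2.619 0.988
vertex -1.258 -3.076 1.349
endloop
endfacet
facet normal -0.290 -0.673 -0.681
outer loop
vertex -1.835 -3.467 0.13
vertex -1.622 -3.924 0.491
vertex -2.188 -3.67 0.481
endloop
endfacet
facet normal -0.696 0.636 -0.332
outer loop
vertex -1.835 -3.467 0.13
vertex -2.188 -3.67 0.481
vertex -1.47 -2.619 0.988
endloop
endfacet
facet normal -0.696 0.636 -0.332
outer loop
vertex -1.47 -2.619 0.988
vertex -2.188 -3.67 0.481
vertex -1.823 -2.822 1.339
endloop
endfacet
facet normal 0.290 0.672 0.681
outer loop
vertex -1.47 -2.619 0.988
vertex -1.823 -2.822 1.339
vertex -1.258 -3.076 1.349
endloop
endfacet
facet normal -0.290 -0.673 -0.680
outer loop
vertex -2.188 -3.67 0.481
vertex -1.622 -3.924 0.491
vertex -2.115 -4.064 0.84
endloop
endfacet
facet normal -0.948 0.101 0.303
outer loop
vertex -2.188 -3.67 0.481
vertex -2.115 -4.064 0.84
vertex -1.823 -2.822 1.339
endloop
endfacet
facet normal -0.948 0.102 0.302
outer loop
vertex -1.823 -2.822 1.339
vertex -2.115 -4.064 0.84
vertex -1.751 -3.217 1.698
endloop
endfacet
facet normal 0.290 0.672 0.681
outer loop
vertex -1.823 -2.822 1.339
vertex -1.751 -3.217 1.698
vertex -1.258 -3.076 1.349
endloop
endfacet
facet normal -0.291 -0.672 -0.681
outer loop
vertex -2.115 -4.064 0.84
vertex -1.622 -3.924 0.491
vertex -1.672 -4.353 0.936
endloop
endfacet
facet normal -0.486 -0.510 0.710
outer loop
vertex -2.115 -4.064 0.84
vertex -1.672 -4.353 0.936
vertex -1.751 -3.217 1.698
endloop
endfacet
facet normal -0.485 -0.510 0.710
outer loop
vertex -1.751 -3.217 1.698
vertex -1.672 -4.353 0.936
vertex -1.307 -3.505 1.794
endloop
endfacet
facet normal 0.289 0.673 0.681
outer loop
vertex -1.751 -3.217 1.698
vertex -1.307 -3.505 1.794
vertex -1.258 -3.076 1.349
endloop
endfacet
facet normal -0.289 -0.673 -0.681
outer loop
vertex -1.672 -4.353 0.936
vertex -1.622 -3.924 0.491
vertex -1.191 -4.318 0.697
endloop
endfacet
facet normal 0.343 -0.737 0.582
outer loop
vertex -1.672 -4.353 0.936
vertex -1.191 -4.318 0.697
vertex -1.307 -3.505 1.794
endloop
endfacet
facet normal 0.343 -0.737 0.582
outer loop
vertex -1.307 -3.505 1.794
vertex -1.191 -4.318 0.697
vertex -0.826 -3.47 1.555
endloop
endfacet
facet normal 0.289 0.673 0.681
outer loop
vertex -1.307 -3.505 1.794
vertex -0.826 -3.47 1.555
vertex -1.258 -3.076 1.349
endloop
endfacet
facet normal -0.290 -0.673 -0.680
outer loop
vertex -1.191 -4.318 0.697
vertex -1.622 -3.924 0.491
vertex -1.035 -3.987 0.303
endloop
endfacet
facet normal 0.912 -0.410 0.017
outer loop
vertex -1.191 -4.318 0.697
vertex -1.035 -3.987 0.303
vertex -0.826 -3.47 1.555
endloop
endfacet
facet normal 0.912 -0.410 0.017
outer loop
vertex -0.826 -3.47 1.555
vertex -1.035 -3.987 0.303
vertex -0.67 -3.139 1.161
endloop
endfacet
facet normal 0.290 0.673 0.680
outer loop
vertex -0.826 -3.47 1.555
vertex -0.67 -3.139 1.161
vertex -1.258 -3.076 1.349
endloop
endfacet
facet normal -0.290 -0.672 -0.681
outer loop
vertex -1.035 -3.987 0.303
vertex -1.622 -3.924 0.491
vertex -1.322 -3.608 0.051
endloop
endfacet
facet normal 0.795 0.227 -0.563
outer loop
vertex -1.035 -3.987 0.303
vertex -1.322 -3.608 0.051
vertex -0.67 -3.139 1.161
endloop
endfacet
facet normal 0.795 0.226 -0.563
outer loop
vertex -0.67 -3.139 1.161
vertex -1.322 -3.608 0.051
vertex -0.957 -2.76 0.908
endloop
endfacet
facet normal 0.290 0.673 0.680
outer loop
vertex -0.67 -3.139 1.161
vertex -0.957 -2.76 0.908
vertex -1.258 -3.076 1.349
endloop
endfacet

endsolid


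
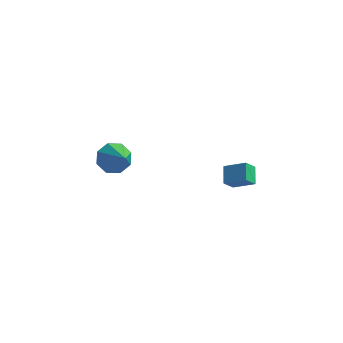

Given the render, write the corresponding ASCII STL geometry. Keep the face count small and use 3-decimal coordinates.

solid 
facet normal -0.897 0.014 -0.441
outer loop
vertex 2.674 -0.852 -3.306
vertex 3.024 -0.254 -4.0
vertex 2.98 -1.787 -3.958
endloop
endfacet
facet normal -0.357 -0.610 0.707
outer loop
vertex 4.236 -1.806 -3.34
vertex 2.674 -0.852 -3.306
vertex 2.98 -1.787 -3.958
endloop
endfacet
facet normal -0.897 0.014 -0.441
outer loop
vertex 2.98 -1.787 -3.958
vertex 3.024 -0.254 -4.0
vertex 3.33 -1.189 -4.651
endloop
endfacet
facet normal 0.260 -0.792 -0.552
outer loop
vertex 3.33 -1.189 -4.651
vertex 4.236 -1.806 -3.34
vertex 2.98 -1.787 -3.958
endloop
endfacet
facet normal -0.260 0.792 0.552
outer loop
vertex 2.674 -0.852 -3.306
vertex 4.28 -0.273 -3.382
vertex 3.024 -0.254 -4.0
endloop
endfacet
facet normal -0.357 -0.610 0.708
outer loop
vertex 3.93 -0.871 -2.689
vertex 2.674 -0.852 -3.306
vertex 4.236 -1.806 -3.34
endloop
endfacet
facet normal -0.259 0.792 0.553
outer loop
vertex 3.93 -0.871 -2.689
vertex 4.28 -0.273 -3.382
vertex 2.674 -0.852 -3.306
endloop
endfacet
facet normal 0.357 0.610 -0.708
outer loop
vertex 3.024 -0.254 -4.0
vertex 4.28 -0.273 -3.382
vertex 3.33 -1.189 -4.651
endloop
endfacet
facet normal 0.259 -0.792 -0.552
outer loop
vertex 4.586 -1.208 -4.034
vertex 4.236 -1.806 -3.34
vertex 3.33 -1.189 -4.651
endloop
endfacet
facet normal 0.357 0.610 -0.707
outer loop
vertex 3.33 -1.189 -4.651
vertex 4.28 -0.273 -3.382
vertex 4.586 -1.208 -4.034
endloop
endfacet
facet normal 0.897 -0.013 0.441
outer loop
vertex 4.586 -1.208 -4.034
vertex 3.93 -0.871 -2.689
vertex 4.236 -1.806 -3.34
endloop
endfacet
facet normal 0.897 -0.014 0.441
outer loop
vertex 4.28 -0.273 -3.382
vertex 3.93 -0.871 -2.689
vertex 4.586 -1.208 -4.034
endloop
endfacet
facet normal -0.567 0.602 -0.562
outer loop
vertex -3.196 -1.148 -5.136
vertex -3.692 -0.793 -4.256
vertex -2.826 -0.495 -4.81
endloop
endfacet
facet normal 0.866 -0.287 -0.409
outer loop
vertex -3.196 -1.148 -5.136
vertex -2.826 -0.495 -4.81
vertex -2.528 -2.027 -3.104
endloop
endfacet
facet normal -0.567 0.602 -0.563
outer loop
vertex -2.826 -0.495 -4.81
vertex -3.692 -0.793 -4.256
vertex -2.963 -0.016 -4.16
endloop
endfacet
facet normal 0.973 0.229 0.036
outer loop
vertex -2.826 -0.495 -4.81
vertex -2.963 -0.016 -4.16
vertex -2.528 -2.027 -3.104
endloop
endfacet
facet normal -0.568 0.602 -0.561
outer loop
vertex -2.963 -0.016 -4.16
vertex -3.692 -0.793 -4.256
vertex -3.526 0.007 -3.566
endloop
endfacet
facet normal 0.654 0.458 0.602
outer loop
vertex -2.963 -0.016 -4.16
vertex -3.526 0.007 -3.566
vertex -2.528 -2.027 -3.104
endloop
endfacet
facet normal -0.566 0.603 -0.562
outer loop
vertex -3.526 0.007 -3.566
vertex -3.692 -0.793 -4.256
vertex -4.187 -0.438 -3.377
endloop
endfacet
facet normal 0.096 0.265 0.959
outer loop
vertex -3.526 0.007 -3.566
vertex -4.187 -0.438 -3.377
vertex -2.528 -2.027 -3.104
endloop
endfacet
facet normal -0.567 0.601 -0.562
outer loop
vertex -4.187 -0.438 -3.377
vertex -3.692 -0.793 -4.256
vertex -4.557 -1.092 -3.703
endloop
endfacet
facet normal -0.374 -0.236 0.897
outer loop
vertex -4.187 -0.438 -3.377
vertex -4.557 -1.092 -3.703
vertex -2.528 -2.027 -3.104
endloop
endfacet
facet normal -0.567 0.601 -0.563
outer loop
vertex -4.557 -1.092 -3.703
vertex -3.692 -0.793 -4.256
vertex -4.42 -1.571 -4.353
endloop
endfacet
facet normal -0.480 -0.752 0.453
outer loop
vertex -4.557 -1.092 -3.703
vertex -4.42 -1.571 -4.353
vertex -2.528 -2.027 -3.104
endloop
endfacet
facet normal -0.568 0.601 -0.562
outer loop
vertex -4.42 -1.571 -4.353
vertex -3.692 -0.793 -4.256
vertex -3.857 -1.594 -4.946
endloop
endfacet
facet normal -0.161 -0.980 -0.115
outer loop
vertex -4.42 -1.571 -4.353
vertex -3.857 -1.594 -4.946
vertex -2.528 -2.027 -3.104
endloop
endfacet
facet normal -0.567 0.601 -0.562
outer loop
vertex -3.857 -1.594 -4.946
vertex -3.692 -0.793 -4.256
vertex -3.196 -1.148 -5.136
endloop
endfacet
facet normal 0.396 -0.788 -0.471
outer loop
vertex -3.857 -1.594 -4.946
vertex -3.196 -1.148 -5.136
vertex -2.528 -2.027 -3.104
endloop
endfacet

endsolid


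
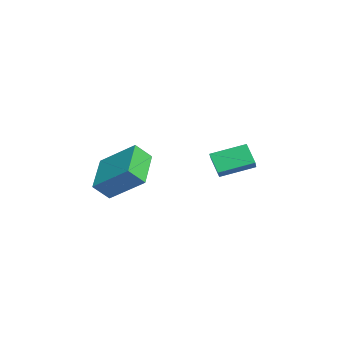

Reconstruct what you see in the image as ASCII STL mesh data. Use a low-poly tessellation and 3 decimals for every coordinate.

solid 
facet normal -0.538 -0.290 0.791
outer loop
vertex -2.316 0.255 0.569
vertex -2.419 1.879 1.095
vertex -3.274 0.39 -0.033
endloop
endfacet
facet normal 0.060 -0.950 -0.308
outer loop
vertex -2.661 0.721 -0.935
vertex -2.316 0.255 0.569
vertex -3.274 0.39 -0.033
endloop
endfacet
facet normal -0.537 -0.291 0.791
outer loop
vertex -3.274 0.39 -0.033
vertex -2.419 1.879 1.095
vertex -3.378 2.013 0.493
endloop
endfacet
facet normal -0.841 0.117 -0.528
outer loop
vertex -3.378 2.013 0.493
vertex -2.661 0.721 -0.935
vertex -3.274 0.39 -0.033
endloop
endfacet
facet normal 0.841 -0.118 0.528
outer loop
vertex -2.316 0.255 0.569
vertex -1.806 2.21 0.193
vertex -2.419 1.879 1.095
endloop
endfacet
facet normal 0.061 -0.949 -0.308
outer loop
vertex -1.702 0.587 -0.333
vertex -2.316 0.255 0.569
vertex -2.661 0.721 -0.935
endloop
endfacet
facet normal 0.841 -0.118 0.529
outer loop
vertex -1.702 0.587 -0.333
vertex -1.806 2.21 0.193
vertex -2.316 0.255 0.569
endloop
endfacet
facet normal -0.060 0.950 0.307
outer loop
vertex -2.419 1.879 1.095
vertex -1.806 2.21 0.193
vertex -3.378 2.013 0.493
endloop
endfacet
facet normal -0.841 0.118 -0.529
outer loop
vertex -2.764 2.345 -0.409
vertex -2.661 0.721 -0.935
vertex -3.378 2.013 0.493
endloop
endfacet
facet normal -0.060 0.949 0.309
outer loop
vertex -3.378 2.013 0.493
vertex -1.806 2.21 0.193
vertex -2.764 2.345 -0.409
endloop
endfacet
facet normal 0.538 0.290 -0.792
outer loop
vertex -2.764 2.345 -0.409
vertex -1.702 0.587 -0.333
vertex -2.661 0.721 -0.935
endloop
endfacet
facet normal 0.538 0.291 -0.791
outer loop
vertex -1.806 2.21 0.193
vertex -1.702 0.587 -0.333
vertex -2.764 2.345 -0.409
endloop
endfacet
facet normal -0.898 0.171 0.405
outer loop
vertex -1.881 -4.473 0.394
vertex -1.064 -2.987 1.582
vertex -2.085 -3.757 -0.361
endloop
endfacet
facet normal -0.395 -0.718 -0.574
outer loop
vertex -0.216 -4.113 -1.202
vertex -1.881 -4.473 0.394
vertex -2.085 -3.757 -0.361
endloop
endfacet
facet normal -0.898 0.171 0.404
outer loop
vertex -2.085 -3.757 -0.361
vertex -1.064 -2.987 1.582
vertex -1.268 -2.272 0.827
endloop
endfacet
facet normal -0.192 0.675 -0.712
outer loop
vertex -1.268 -2.272 0.827
vertex -0.216 -4.113 -1.202
vertex -2.085 -3.757 -0.361
endloop
endfacet
facet normal 0.192 -0.675 0.712
outer loop
vertex -1.881 -4.473 0.394
vertex 0.805 -3.343 0.741
vertex -1.064 -2.987 1.582
endloop
endfacet
facet normal -0.394 -0.718 -0.573
outer loop
vertex -0.012 -4.828 -0.447
vertex -1.881 -4.473 0.394
vertex -0.216 -4.113 -1.202
endloop
endfacet
facet normal 0.192 -0.675 0.712
outer loop
vertex -0.012 -4.828 -0.447
vertex 0.805 -3.343 0.741
vertex -1.881 -4.473 0.394
endloop
endfacet
facet normal 0.395 0.718 0.573
outer loop
vertex -1.064 -2.987 1.582
vertex 0.805 -3.343 0.741
vertex -1.268 -2.272 0.827
endloop
endfacet
facet normal -0.192 0.675 -0.712
outer loop
vertex 0.601 -2.627 -0.014
vertex -0.216 -4.113 -1.202
vertex -1.268 -2.272 0.827
endloop
endfacet
facet normal 0.395 0.718 0.574
outer loop
vertex -1.268 -2.272 0.827
vertex 0.805 -3.343 0.741
vertex 0.601 -2.627 -0.014
endloop
endfacet
facet normal 0.899 -0.171 -0.404
outer loop
vertex 0.601 -2.627 -0.014
vertex -0.012 -4.828 -0.447
vertex -0.216 -4.113 -1.202
endloop
endfacet
facet normal 0.898 -0.171 -0.405
outer loop
vertex 0.805 -3.343 0.741
vertex -0.012 -4.828 -0.447
vertex 0.601 -2.627 -0.014
endloop
endfacet

endsolid


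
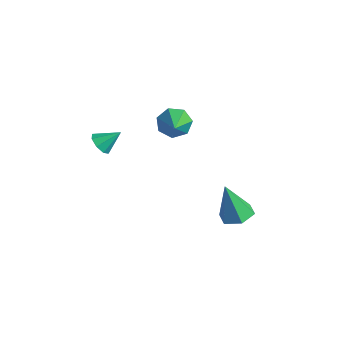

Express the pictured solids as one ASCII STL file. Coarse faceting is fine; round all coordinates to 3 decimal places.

solid 
facet normal -0.401 -0.686 -0.607
outer loop
vertex -2.132 -2.66 2.494
vertex -2.61 -2.771 2.935
vertex -2.534 -2.362 2.423
endloop
endfacet
facet normal 0.587 0.692 -0.421
outer loop
vertex -2.132 -2.66 2.494
vertex -2.534 -2.362 2.423
vertex -2.13 -1.949 3.665
endloop
endfacet
facet normal -0.400 -0.686 -0.607
outer loop
vertex -2.534 -2.362 2.423
vertex -2.61 -2.771 2.935
vertex -2.981 -2.304 2.652
endloop
endfacet
facet normal -0.033 0.952 -0.306
outer loop
vertex -2.534 -2.362 2.423
vertex -2.981 -2.304 2.652
vertex -2.13 -1.949 3.665
endloop
endfacet
facet normal -0.400 -0.686 -0.607
outer loop
vertex -2.981 -2.304 2.652
vertex -2.61 -2.771 2.935
vertex -3.21 -2.52 3.047
endloop
endfacet
facet normal -0.528 0.836 0.151
outer loop
vertex -2.981 -2.304 2.652
vertex -3.21 -2.52 3.047
vertex -2.13 -1.949 3.665
endloop
endfacet
facet normal -0.400 -0.686 -0.608
outer loop
vertex -3.21 -2.52 3.047
vertex -2.61 -2.771 2.935
vertex -3.089 -2.883 3.377
endloop
endfacet
facet normal -0.607 0.414 0.678
outer loop
vertex -3.21 -2.52 3.047
vertex -3.089 -2.883 3.377
vertex -2.13 -1.949 3.665
endloop
endfacet
facet normal -0.401 -0.685 -0.608
outer loop
vertex -3.089 -2.883 3.377
vertex -2.61 -2.771 2.935
vertex -2.687 -3.181 3.448
endloop
endfacet
facet normal -0.224 -0.070 0.972
outer loop
vertex -3.089 -2.883 3.377
vertex -2.687 -3.181 3.448
vertex -2.13 -1.949 3.665
endloop
endfacet
facet normal -0.400 -0.686 -0.608
outer loop
vertex -2.687 -3.181 3.448
vertex -2.61 -2.771 2.935
vertex -2.24 -3.239 3.219
endloop
endfacet
facet normal 0.396 -0.330 0.857
outer loop
vertex -2.687 -3.181 3.448
vertex -2.24 -3.239 3.219
vertex -2.13 -1.949 3.665
endloop
endfacet
facet normal -0.401 -0.686 -0.607
outer loop
vertex -2.24 -3.239 3.219
vertex -2.61 -2.771 2.935
vertex -2.011 -3.023 2.824
endloop
endfacet
facet normal 0.891 -0.214 0.400
outer loop
vertex -2.24 -3.239 3.219
vertex -2.011 -3.023 2.824
vertex -2.13 -1.949 3.665
endloop
endfacet
facet normal -0.401 -0.686 -0.607
outer loop
vertex -2.011 -3.023 2.824
vertex -2.61 -2.771 2.935
vertex -2.132 -2.66 2.494
endloop
endfacet
facet normal 0.970 0.207 -0.128
outer loop
vertex -2.011 -3.023 2.824
vertex -2.132 -2.66 2.494
vertex -2.13 -1.949 3.665
endloop
endfacet
facet normal 0.220 0.194 -0.956
outer loop
vertex 3.417 1.492 -0.167
vertex 2.75 0.995 -0.421
vertex 2.629 1.844 -0.277
endloop
endfacet
facet normal 0.262 0.769 0.583
outer loop
vertex 3.417 1.492 -0.167
vertex 2.629 1.844 -0.277
vertex 2.31 0.605 1.501
endloop
endfacet
facet normal 0.220 0.193 -0.956
outer loop
vertex 2.629 1.844 -0.277
vertex 2.75 0.995 -0.421
vertex 1.962 1.346 -0.531
endloop
endfacet
facet normal -0.642 0.678 0.357
outer loop
vertex 2.629 1.844 -0.277
vertex 1.962 1.346 -0.531
vertex 2.31 0.605 1.501
endloop
endfacet
facet normal 0.220 0.193 -0.956
outer loop
vertex 1.962 1.346 -0.531
vertex 2.75 0.995 -0.421
vertex 2.083 0.497 -0.675
endloop
endfacet
facet normal -0.981 -0.159 0.110
outer loop
vertex 1.962 1.346 -0.531
vertex 2.083 0.497 -0.675
vertex 2.31 0.605 1.501
endloop
endfacet
facet normal 0.220 0.194 -0.956
outer loop
vertex 2.083 0.497 -0.675
vertex 2.75 0.995 -0.421
vertex 2.872 0.145 -0.565
endloop
endfacet
facet normal -0.416 -0.905 0.088
outer loop
vertex 2.083 0.497 -0.675
vertex 2.872 0.145 -0.565
vertex 2.31 0.605 1.501
endloop
endfacet
facet normal 0.220 0.194 -0.956
outer loop
vertex 2.872 0.145 -0.565
vertex 2.75 0.995 -0.421
vertex 3.539 0.643 -0.311
endloop
endfacet
facet normal 0.488 -0.814 0.314
outer loop
vertex 2.872 0.145 -0.565
vertex 3.539 0.643 -0.311
vertex 2.31 0.605 1.501
endloop
endfacet
facet normal 0.220 0.194 -0.956
outer loop
vertex 3.539 0.643 -0.311
vertex 2.75 0.995 -0.421
vertex 3.417 1.492 -0.167
endloop
endfacet
facet normal 0.827 0.024 0.562
outer loop
vertex 3.539 0.643 -0.311
vertex 3.417 1.492 -0.167
vertex 2.31 0.605 1.501
endloop
endfacet
facet normal -0.694 0.512 -0.506
outer loop
vertex -3.239 1.798 0.643
vertex -3.536 2.149 1.405
vertex -2.907 2.461 0.858
endloop
endfacet
facet normal 0.784 -0.202 -0.587
outer loop
vertex -3.239 1.798 0.643
vertex -2.907 2.461 0.858
vertex -2.044 1.051 2.495
endloop
endfacet
facet normal -0.694 0.510 -0.507
outer loop
vertex -2.907 2.461 0.858
vertex -3.536 2.149 1.405
vertex -3.05 2.89 1.485
endloop
endfacet
facet normal 0.894 0.437 -0.095
outer loop
vertex -2.907 2.461 0.858
vertex -3.05 2.89 1.485
vertex -2.044 1.051 2.495
endloop
endfacet
facet normal -0.695 0.510 -0.507
outer loop
vertex -3.05 2.89 1.485
vertex -3.536 2.149 1.405
vertex -3.558 2.761 2.051
endloop
endfacet
facet normal 0.514 0.612 0.601
outer loop
vertex -3.05 2.89 1.485
vertex -3.558 2.761 2.051
vertex -2.044 1.051 2.495
endloop
endfacet
facet normal -0.694 0.511 -0.508
outer loop
vertex -3.558 2.761 2.051
vertex -3.536 2.149 1.405
vertex -4.051 2.171 2.131
endloop
endfacet
facet normal -0.071 0.192 0.979
outer loop
vertex -3.558 2.761 2.051
vertex -4.051 2.171 2.131
vertex -2.044 1.051 2.495
endloop
endfacet
facet normal -0.694 0.511 -0.507
outer loop
vertex -4.051 2.171 2.131
vertex -3.536 2.149 1.405
vertex -4.156 1.565 1.664
endloop
endfacet
facet normal -0.420 -0.507 0.753
outer loop
vertex -4.051 2.171 2.131
vertex -4.156 1.565 1.664
vertex -2.044 1.051 2.495
endloop
endfacet
facet normal -0.694 0.511 -0.507
outer loop
vertex -4.156 1.565 1.664
vertex -3.536 2.149 1.405
vertex -3.794 1.399 1.002
endloop
endfacet
facet normal -0.270 -0.958 0.093
outer loop
vertex -4.156 1.565 1.664
vertex -3.794 1.399 1.002
vertex -2.044 1.051 2.495
endloop
endfacet
facet normal -0.695 0.511 -0.506
outer loop
vertex -3.794 1.399 1.002
vertex -3.536 2.149 1.405
vertex -3.239 1.798 0.643
endloop
endfacet
facet normal 0.266 -0.822 -0.503
outer loop
vertex -3.794 1.399 1.002
vertex -3.239 1.798 0.643
vertex -2.044 1.051 2.495
endloop
endfacet

endsolid
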